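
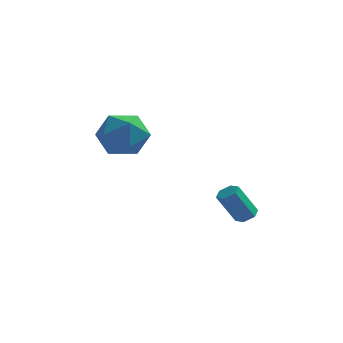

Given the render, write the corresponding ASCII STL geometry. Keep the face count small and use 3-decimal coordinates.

solid 
facet normal 0.471 0.170 -0.866
outer loop
vertex 1.68 -0.184 -2.335
vertex 1.324 0.175 -2.458
vertex 1.753 0.312 -2.198
endloop
endfacet
facet normal 0.871 -0.246 0.426
outer loop
vertex 1.68 -0.184 -2.335
vertex 1.753 0.312 -2.198
vertex 0.931 -0.454 -0.959
endloop
endfacet
facet normal 0.871 -0.247 0.425
outer loop
vertex 0.931 -0.454 -0.959
vertex 1.753 0.312 -2.198
vertex 1.005 0.043 -0.822
endloop
endfacet
facet normal -0.471 -0.169 0.866
outer loop
vertex 0.931 -0.454 -0.959
vertex 1.005 0.043 -0.822
vertex 0.576 -0.095 -1.082
endloop
endfacet
facet normal 0.471 0.169 -0.866
outer loop
vertex 1.753 0.312 -2.198
vertex 1.324 0.175 -2.458
vertex 1.398 0.671 -2.321
endloop
endfacet
facet normal 0.558 0.703 0.441
outer loop
vertex 1.753 0.312 -2.198
vertex 1.398 0.671 -2.321
vertex 1.005 0.043 -0.822
endloop
endfacet
facet normal 0.556 0.704 0.441
outer loop
vertex 1.005 0.043 -0.822
vertex 1.398 0.671 -2.321
vertex 0.649 0.401 -0.945
endloop
endfacet
facet normal -0.470 -0.170 0.866
outer loop
vertex 1.005 0.043 -0.822
vertex 0.649 0.401 -0.945
vertex 0.576 -0.095 -1.082
endloop
endfacet
facet normal 0.471 0.169 -0.866
outer loop
vertex 1.398 0.671 -2.321
vertex 1.324 0.175 -2.458
vertex 0.969 0.534 -2.581
endloop
endfacet
facet normal -0.313 0.950 0.016
outer loop
vertex 1.398 0.671 -2.321
vertex 0.969 0.534 -2.581
vertex 0.649 0.401 -0.945
endloop
endfacet
facet normal -0.313 0.950 0.016
outer loop
vertex 0.649 0.401 -0.945
vertex 0.969 0.534 -2.581
vertex 0.22 0.264 -1.205
endloop
endfacet
facet normal -0.471 -0.170 0.866
outer loop
vertex 0.649 0.401 -0.945
vertex 0.22 0.264 -1.205
vertex 0.576 -0.095 -1.082
endloop
endfacet
facet normal 0.471 0.169 -0.866
outer loop
vertex 0.969 0.534 -2.581
vertex 1.324 0.175 -2.458
vertex 0.895 0.037 -2.718
endloop
endfacet
facet normal -0.871 0.247 -0.425
outer loop
vertex 0.969 0.534 -2.581
vertex 0.895 0.037 -2.718
vertex 0.22 0.264 -1.205
endloop
endfacet
facet normal -0.871 0.246 -0.425
outer loop
vertex 0.22 0.264 -1.205
vertex 0.895 0.037 -2.718
vertex 0.147 -0.232 -1.342
endloop
endfacet
facet normal -0.471 -0.170 0.866
outer loop
vertex 0.22 0.264 -1.205
vertex 0.147 -0.232 -1.342
vertex 0.576 -0.095 -1.082
endloop
endfacet
facet normal 0.470 0.170 -0.866
outer loop
vertex 0.895 0.037 -2.718
vertex 1.324 0.175 -2.458
vertex 1.251 -0.321 -2.595
endloop
endfacet
facet normal -0.556 -0.705 -0.440
outer loop
vertex 0.895 0.037 -2.718
vertex 1.251 -0.321 -2.595
vertex 0.147 -0.232 -1.342
endloop
endfacet
facet normal -0.558 -0.703 -0.442
outer loop
vertex 0.147 -0.232 -1.342
vertex 1.251 -0.321 -2.595
vertex 0.502 -0.591 -1.219
endloop
endfacet
facet normal -0.471 -0.169 0.866
outer loop
vertex 0.147 -0.232 -1.342
vertex 0.502 -0.591 -1.219
vertex 0.576 -0.095 -1.082
endloop
endfacet
facet normal 0.471 0.170 -0.866
outer loop
vertex 1.251 -0.321 -2.595
vertex 1.324 0.175 -2.458
vertex 1.68 -0.184 -2.335
endloop
endfacet
facet normal 0.313 -0.950 -0.016
outer loop
vertex 1.251 -0.321 -2.595
vertex 1.68 -0.184 -2.335
vertex 0.502 -0.591 -1.219
endloop
endfacet
facet normal 0.313 -0.950 -0.016
outer loop
vertex 0.502 -0.591 -1.219
vertex 1.68 -0.184 -2.335
vertex 0.931 -0.454 -0.959
endloop
endfacet
facet normal -0.471 -0.169 0.866
outer loop
vertex 0.502 -0.591 -1.219
vertex 0.931 -0.454 -0.959
vertex 0.576 -0.095 -1.082
endloop
endfacet
facet normal -0.798 0.447 0.405
outer loop
vertex -4.913 1.27 1.196
vertex -4.36 1.283 2.272
vertex -4.224 2.213 1.512
endloop
endfacet
facet normal -0.727 0.626 -0.282
outer loop
vertex -4.913 1.27 1.196
vertex -4.224 2.213 1.512
vertex -4.167 1.772 0.387
endloop
endfacet
facet normal -0.743 0.025 -0.669
outer loop
vertex -4.913 1.27 1.196
vertex -4.167 1.772 0.387
vertex -4.267 0.568 0.453
endloop
endfacet
facet normal -0.823 -0.524 -0.221
outer loop
vertex -4.913 1.27 1.196
vertex -4.267 0.568 0.453
vertex -4.387 0.266 1.617
endloop
endfacet
facet normal -0.857 -0.263 0.444
outer loop
vertex -4.913 1.27 1.196
vertex -4.387 0.266 1.617
vertex -4.36 1.283 2.272
endloop
endfacet
facet normal -0.085 0.926 -0.367
outer loop
vertex -4.167 1.772 0.387
vertex -4.224 2.213 1.512
vertex -3.153 2.094 0.963
endloop
endfacet
facet normal -0.199 0.637 0.744
outer loop
vertex -4.224 2.213 1.512
vertex -4.36 1.283 2.272
vertex -3.273 1.792 2.127
endloop
endfacet
facet normal -0.296 -0.512 0.807
outer loop
vertex -4.36 1.283 2.272
vertex -4.387 0.266 1.617
vertex -3.373 0.588 2.193
endloop
endfacet
facet normal -0.241 -0.933 -0.267
outer loop
vertex -4.387 0.266 1.617
vertex -4.267 0.568 0.453
vertex -3.316 0.147 1.068
endloop
endfacet
facet normal -0.111 -0.045 -0.993
outer loop
vertex -4.267 0.568 0.453
vertex -4.167 1.772 0.387
vertex -3.18 1.077 0.308
endloop
endfacet
facet normal 0.823 0.524 0.221
outer loop
vertex -2.627 1.09 1.384
vertex -3.153 2.094 0.963
vertex -3.273 1.792 2.127
endloop
endfacet
facet normal 0.743 -0.025 0.669
outer loop
vertex -2.627 1.09 1.384
vertex -3.273 1.792 2.127
vertex -3.373 0.588 2.193
endloop
endfacet
facet normal 0.727 -0.626 0.282
outer loop
vertex -2.627 1.09 1.384
vertex -3.373 0.588 2.193
vertex -3.316 0.147 1.068
endloop
endfacet
facet normal 0.798 -0.447 -0.405
outer loop
vertex -2.627 1.09 1.384
vertex -3.316 0.147 1.068
vertex -3.18 1.077 0.308
endloop
endfacet
facet normal 0.857 0.263 -0.444
outer loop
vertex -2.627 1.09 1.384
vertex -3.18 1.077 0.308
vertex -3.153 2.094 0.963
endloop
endfacet
facet normal 0.241 0.933 0.267
outer loop
vertex -3.273 1.792 2.127
vertex -3.153 2.094 0.963
vertex -4.224 2.213 1.512
endloop
endfacet
facet normal 0.111 0.045 0.993
outer loop
vertex -3.373 0.588 2.193
vertex -3.273 1.792 2.127
vertex -4.36 1.283 2.272
endloop
endfacet
facet normal 0.085 -0.926 0.367
outer loop
vertex -3.316 0.147 1.068
vertex -3.373 0.588 2.193
vertex -4.387 0.266 1.617
endloop
endfacet
facet normal 0.199 -0.637 -0.744
outer loop
vertex -3.18 1.077 0.308
vertex -3.316 0.147 1.068
vertex -4.267 0.568 0.453
endloop
endfacet
facet normal 0.296 0.512 -0.807
outer loop
vertex -3.153 2.094 0.963
vertex -3.18 1.077 0.308
vertex -4.167 1.772 0.387
endloop
endfacet

endsolid


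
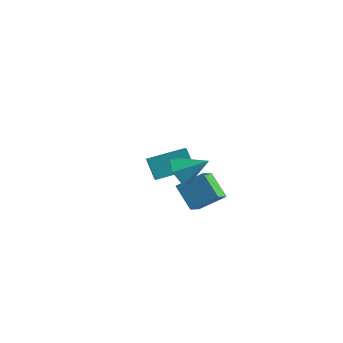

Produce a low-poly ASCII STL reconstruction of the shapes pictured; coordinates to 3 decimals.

solid 
facet normal -0.539 0.255 0.802
outer loop
vertex -1.173 0.183 -1.807
vertex -0.032 1.318 -1.401
vertex -1.689 0.907 -2.384
endloop
endfacet
facet normal -0.687 -0.684 -0.244
outer loop
vertex -1.128 0.642 -3.219
vertex -1.173 0.183 -1.807
vertex -1.689 0.907 -2.384
endloop
endfacet
facet normal -0.539 0.256 0.802
outer loop
vertex -1.689 0.907 -2.384
vertex -0.032 1.318 -1.401
vertex -0.548 2.043 -1.979
endloop
endfacet
facet normal -0.487 0.683 -0.544
outer loop
vertex -0.548 2.043 -1.979
vertex -1.128 0.642 -3.219
vertex -1.689 0.907 -2.384
endloop
endfacet
facet normal 0.487 -0.684 0.544
outer loop
vertex -1.173 0.183 -1.807
vertex 0.529 1.053 -2.236
vertex -0.032 1.318 -1.401
endloop
endfacet
facet normal -0.687 -0.684 -0.244
outer loop
vertex -0.612 -0.083 -2.641
vertex -1.173 0.183 -1.807
vertex -1.128 0.642 -3.219
endloop
endfacet
facet normal 0.486 -0.683 0.545
outer loop
vertex -0.612 -0.083 -2.641
vertex 0.529 1.053 -2.236
vertex -1.173 0.183 -1.807
endloop
endfacet
facet normal 0.687 0.684 0.245
outer loop
vertex -0.032 1.318 -1.401
vertex 0.529 1.053 -2.236
vertex -0.548 2.043 -1.979
endloop
endfacet
facet normal -0.486 0.683 -0.545
outer loop
vertex 0.013 1.777 -2.813
vertex -1.128 0.642 -3.219
vertex -0.548 2.043 -1.979
endloop
endfacet
facet normal 0.687 0.684 0.244
outer loop
vertex -0.548 2.043 -1.979
vertex 0.529 1.053 -2.236
vertex 0.013 1.777 -2.813
endloop
endfacet
facet normal 0.540 -0.256 -0.802
outer loop
vertex 0.013 1.777 -2.813
vertex -0.612 -0.083 -2.641
vertex -1.128 0.642 -3.219
endloop
endfacet
facet normal 0.539 -0.255 -0.803
outer loop
vertex 0.529 1.053 -2.236
vertex -0.612 -0.083 -2.641
vertex 0.013 1.777 -2.813
endloop
endfacet
facet normal -0.762 -0.389 -0.517
outer loop
vertex 3.224 -4.237 1.098
vertex 2.791 -3.74 1.362
vertex 3.141 -3.62 0.756
endloop
endfacet
facet normal 0.910 -0.100 -0.402
outer loop
vertex 3.224 -4.237 1.098
vertex 3.141 -3.62 0.756
vertex 3.729 -3.26 1.998
endloop
endfacet
facet normal -0.762 -0.390 -0.517
outer loop
vertex 3.141 -3.62 0.756
vertex 2.791 -3.74 1.362
vertex 2.708 -3.124 1.02
endloop
endfacet
facet normal 0.534 0.710 -0.459
outer loop
vertex 3.141 -3.62 0.756
vertex 2.708 -3.124 1.02
vertex 3.729 -3.26 1.998
endloop
endfacet
facet normal -0.762 -0.390 -0.517
outer loop
vertex 2.708 -3.124 1.02
vertex 2.791 -3.74 1.362
vertex 2.358 -3.243 1.626
endloop
endfacet
facet normal -0.035 0.984 0.173
outer loop
vertex 2.708 -3.124 1.02
vertex 2.358 -3.243 1.626
vertex 3.729 -3.26 1.998
endloop
endfacet
facet normal -0.763 -0.391 -0.515
outer loop
vertex 2.358 -3.243 1.626
vertex 2.791 -3.74 1.362
vertex 2.442 -3.859 1.969
endloop
endfacet
facet normal -0.229 0.450 0.863
outer loop
vertex 2.358 -3.243 1.626
vertex 2.442 -3.859 1.969
vertex 3.729 -3.26 1.998
endloop
endfacet
facet normal -0.763 -0.391 -0.515
outer loop
vertex 2.442 -3.859 1.969
vertex 2.791 -3.74 1.362
vertex 2.875 -4.356 1.705
endloop
endfacet
facet normal 0.147 -0.361 0.921
outer loop
vertex 2.442 -3.859 1.969
vertex 2.875 -4.356 1.705
vertex 3.729 -3.26 1.998
endloop
endfacet
facet normal -0.763 -0.391 -0.515
outer loop
vertex 2.875 -4.356 1.705
vertex 2.791 -3.74 1.362
vertex 3.224 -4.237 1.098
endloop
endfacet
facet normal 0.717 -0.635 0.288
outer loop
vertex 2.875 -4.356 1.705
vertex 3.224 -4.237 1.098
vertex 3.729 -3.26 1.998
endloop
endfacet
facet normal -0.680 -0.487 -0.548
outer loop
vertex 0.958 -1.092 -1.776
vertex 0.805 -0.183 -2.395
vertex 1.858 -1.471 -2.556
endloop
endfacet
facet normal 0.138 -0.819 0.557
outer loop
vertex 2.715 -0.857 -1.865
vertex 0.958 -1.092 -1.776
vertex 1.858 -1.471 -2.556
endloop
endfacet
facet normal -0.680 -0.487 -0.548
outer loop
vertex 1.858 -1.471 -2.556
vertex 0.805 -0.183 -2.395
vertex 1.705 -0.562 -3.174
endloop
endfacet
facet normal 0.720 -0.303 -0.624
outer loop
vertex 1.705 -0.562 -3.174
vertex 2.715 -0.857 -1.865
vertex 1.858 -1.471 -2.556
endloop
endfacet
facet normal -0.720 0.303 0.624
outer loop
vertex 0.958 -1.092 -1.776
vertex 1.662 0.431 -1.704
vertex 0.805 -0.183 -2.395
endloop
endfacet
facet normal 0.138 -0.819 0.557
outer loop
vertex 1.815 -0.478 -1.086
vertex 0.958 -1.092 -1.776
vertex 2.715 -0.857 -1.865
endloop
endfacet
facet normal -0.720 0.303 0.624
outer loop
vertex 1.815 -0.478 -1.086
vertex 1.662 0.431 -1.704
vertex 0.958 -1.092 -1.776
endloop
endfacet
facet normal -0.137 0.819 -0.557
outer loop
vertex 0.805 -0.183 -2.395
vertex 1.662 0.431 -1.704
vertex 1.705 -0.562 -3.174
endloop
endfacet
facet normal 0.720 -0.304 -0.624
outer loop
vertex 2.562 0.052 -2.484
vertex 2.715 -0.857 -1.865
vertex 1.705 -0.562 -3.174
endloop
endfacet
facet normal -0.138 0.819 -0.557
outer loop
vertex 1.705 -0.562 -3.174
vertex 1.662 0.431 -1.704
vertex 2.562 0.052 -2.484
endloop
endfacet
facet normal 0.680 0.488 0.548
outer loop
vertex 2.562 0.052 -2.484
vertex 1.815 -0.478 -1.086
vertex 2.715 -0.857 -1.865
endloop
endfacet
facet normal 0.680 0.487 0.548
outer loop
vertex 1.662 0.431 -1.704
vertex 1.815 -0.478 -1.086
vertex 2.562 0.052 -2.484
endloop
endfacet

endsolid


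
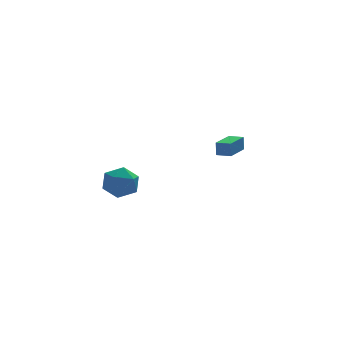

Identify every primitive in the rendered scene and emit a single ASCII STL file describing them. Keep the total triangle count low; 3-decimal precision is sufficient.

solid 
facet normal -0.900 0.430 -0.074
outer loop
vertex -4.193 -0.455 -1.031
vertex -4.688 -1.45 -0.796
vertex -4.416 -0.737 0.046
endloop
endfacet
facet normal -0.411 0.899 0.150
outer loop
vertex -4.193 -0.455 -1.031
vertex -4.416 -0.737 0.046
vertex -3.429 -0.242 -0.218
endloop
endfacet
facet normal 0.105 0.934 -0.343
outer loop
vertex -4.193 -0.455 -1.031
vertex -3.429 -0.242 -0.218
vertex -3.09 -0.649 -1.223
endloop
endfacet
facet normal -0.066 0.486 -0.871
outer loop
vertex -4.193 -0.455 -1.031
vertex -3.09 -0.649 -1.223
vertex -3.868 -1.395 -1.58
endloop
endfacet
facet normal -0.687 0.175 -0.706
outer loop
vertex -4.193 -0.455 -1.031
vertex -3.868 -1.395 -1.58
vertex -4.688 -1.45 -0.796
endloop
endfacet
facet normal -0.123 0.647 0.753
outer loop
vertex -3.429 -0.242 -0.218
vertex -4.416 -0.737 0.046
vertex -3.452 -1.105 0.52
endloop
endfacet
facet normal -0.914 -0.112 0.390
outer loop
vertex -4.416 -0.737 0.046
vertex -4.688 -1.45 -0.796
vertex -4.23 -1.851 0.163
endloop
endfacet
facet normal -0.569 -0.526 -0.632
outer loop
vertex -4.688 -1.45 -0.796
vertex -3.868 -1.395 -1.58
vertex -3.891 -2.258 -0.842
endloop
endfacet
facet normal 0.434 -0.022 -0.900
outer loop
vertex -3.868 -1.395 -1.58
vertex -3.09 -0.649 -1.223
vertex -2.904 -1.763 -1.106
endloop
endfacet
facet normal 0.710 0.703 -0.045
outer loop
vertex -3.09 -0.649 -1.223
vertex -3.429 -0.242 -0.218
vertex -2.632 -1.05 -0.264
endloop
endfacet
facet normal 0.066 -0.486 0.871
outer loop
vertex -3.127 -2.045 -0.029
vertex -3.452 -1.105 0.52
vertex -4.23 -1.851 0.163
endloop
endfacet
facet normal -0.105 -0.934 0.343
outer loop
vertex -3.127 -2.045 -0.029
vertex -4.23 -1.851 0.163
vertex -3.891 -2.258 -0.842
endloop
endfacet
facet normal 0.411 -0.899 -0.150
outer loop
vertex -3.127 -2.045 -0.029
vertex -3.891 -2.258 -0.842
vertex -2.904 -1.763 -1.106
endloop
endfacet
facet normal 0.900 -0.430 0.074
outer loop
vertex -3.127 -2.045 -0.029
vertex -2.904 -1.763 -1.106
vertex -2.632 -1.05 -0.264
endloop
endfacet
facet normal 0.687 -0.175 0.706
outer loop
vertex -3.127 -2.045 -0.029
vertex -2.632 -1.05 -0.264
vertex -3.452 -1.105 0.52
endloop
endfacet
facet normal -0.434 0.022 0.900
outer loop
vertex -4.23 -1.851 0.163
vertex -3.452 -1.105 0.52
vertex -4.416 -0.737 0.046
endloop
endfacet
facet normal -0.710 -0.703 0.045
outer loop
vertex -3.891 -2.258 -0.842
vertex -4.23 -1.851 0.163
vertex -4.688 -1.45 -0.796
endloop
endfacet
facet normal 0.123 -0.647 -0.753
outer loop
vertex -2.904 -1.763 -1.106
vertex -3.891 -2.258 -0.842
vertex -3.868 -1.395 -1.58
endloop
endfacet
facet normal 0.914 0.112 -0.390
outer loop
vertex -2.632 -1.05 -0.264
vertex -2.904 -1.763 -1.106
vertex -3.09 -0.649 -1.223
endloop
endfacet
facet normal 0.569 0.526 0.632
outer loop
vertex -3.452 -1.105 0.52
vertex -2.632 -1.05 -0.264
vertex -3.429 -0.242 -0.218
endloop
endfacet
facet normal -0.612 -0.789 0.061
outer loop
vertex 3.319 1.969 0.563
vertex 2.607 2.517 0.512
vertex 3.326 1.893 -0.354
endloop
endfacet
facet normal 0.791 -0.609 0.057
outer loop
vertex 4.513 3.423 -0.472
vertex 3.319 1.969 0.563
vertex 3.326 1.893 -0.354
endloop
endfacet
facet normal -0.611 -0.789 0.061
outer loop
vertex 3.326 1.893 -0.354
vertex 2.607 2.517 0.512
vertex 2.614 2.441 -0.404
endloop
endfacet
facet normal 0.007 -0.082 -0.997
outer loop
vertex 2.614 2.441 -0.404
vertex 4.513 3.423 -0.472
vertex 3.326 1.893 -0.354
endloop
endfacet
facet normal -0.008 0.083 0.997
outer loop
vertex 3.319 1.969 0.563
vertex 3.794 4.047 0.394
vertex 2.607 2.517 0.512
endloop
endfacet
facet normal 0.791 -0.609 0.057
outer loop
vertex 4.506 3.499 0.444
vertex 3.319 1.969 0.563
vertex 4.513 3.423 -0.472
endloop
endfacet
facet normal -0.006 0.083 0.997
outer loop
vertex 4.506 3.499 0.444
vertex 3.794 4.047 0.394
vertex 3.319 1.969 0.563
endloop
endfacet
facet normal -0.791 0.609 -0.057
outer loop
vertex 2.607 2.517 0.512
vertex 3.794 4.047 0.394
vertex 2.614 2.441 -0.404
endloop
endfacet
facet normal 0.007 -0.083 -0.997
outer loop
vertex 3.801 3.971 -0.523
vertex 4.513 3.423 -0.472
vertex 2.614 2.441 -0.404
endloop
endfacet
facet normal -0.791 0.609 -0.057
outer loop
vertex 2.614 2.441 -0.404
vertex 3.794 4.047 0.394
vertex 3.801 3.971 -0.523
endloop
endfacet
facet normal 0.612 0.789 -0.061
outer loop
vertex 3.801 3.971 -0.523
vertex 4.506 3.499 0.444
vertex 4.513 3.423 -0.472
endloop
endfacet
facet normal 0.611 0.789 -0.061
outer loop
vertex 3.794 4.047 0.394
vertex 4.506 3.499 0.444
vertex 3.801 3.971 -0.523
endloop
endfacet

endsolid


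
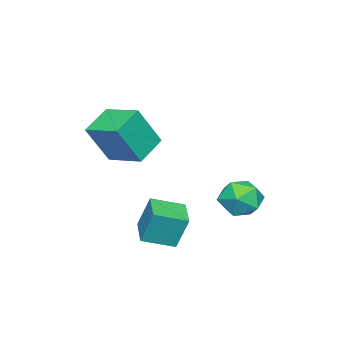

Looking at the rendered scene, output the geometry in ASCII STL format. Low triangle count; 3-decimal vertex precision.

solid 
facet normal -0.813 -0.562 0.154
outer loop
vertex 0.151 -2.179 -0.41
vertex -0.725 -1.037 -0.865
vertex 0.238 -2.731 -1.962
endloop
endfacet
facet normal 0.580 -0.757 0.302
outer loop
vertex 1.465 -1.883 -2.195
vertex 0.151 -2.179 -0.41
vertex 0.238 -2.731 -1.962
endloop
endfacet
facet normal -0.813 -0.562 0.154
outer loop
vertex 0.238 -2.731 -1.962
vertex -0.725 -1.037 -0.865
vertex -0.638 -1.589 -2.417
endloop
endfacet
facet normal 0.053 -0.335 -0.941
outer loop
vertex -0.638 -1.589 -2.417
vertex 1.465 -1.883 -2.195
vertex 0.238 -2.731 -1.962
endloop
endfacet
facet normal -0.053 0.335 0.941
outer loop
vertex 0.151 -2.179 -0.41
vertex 0.502 -0.189 -1.098
vertex -0.725 -1.037 -0.865
endloop
endfacet
facet normal 0.580 -0.757 0.302
outer loop
vertex 1.378 -1.331 -0.643
vertex 0.151 -2.179 -0.41
vertex 1.465 -1.883 -2.195
endloop
endfacet
facet normal -0.053 0.335 0.941
outer loop
vertex 1.378 -1.331 -0.643
vertex 0.502 -0.189 -1.098
vertex 0.151 -2.179 -0.41
endloop
endfacet
facet normal -0.580 0.757 -0.302
outer loop
vertex -0.725 -1.037 -0.865
vertex 0.502 -0.189 -1.098
vertex -0.638 -1.589 -2.417
endloop
endfacet
facet normal 0.053 -0.335 -0.941
outer loop
vertex 0.589 -0.741 -2.65
vertex 1.465 -1.883 -2.195
vertex -0.638 -1.589 -2.417
endloop
endfacet
facet normal -0.580 0.757 -0.302
outer loop
vertex -0.638 -1.589 -2.417
vertex 0.502 -0.189 -1.098
vertex 0.589 -0.741 -2.65
endloop
endfacet
facet normal 0.813 0.562 -0.154
outer loop
vertex 0.589 -0.741 -2.65
vertex 1.378 -1.331 -0.643
vertex 1.465 -1.883 -2.195
endloop
endfacet
facet normal 0.813 0.562 -0.154
outer loop
vertex 0.502 -0.189 -1.098
vertex 1.378 -1.331 -0.643
vertex 0.589 -0.741 -2.65
endloop
endfacet
facet normal -0.160 0.969 0.187
outer loop
vertex -3.288 0.974 -1.68
vertex -4.353 0.76 -1.482
vertex -3.62 0.722 -0.658
endloop
endfacet
facet normal 0.508 0.783 0.358
outer loop
vertex -3.288 0.974 -1.68
vertex -3.62 0.722 -0.658
vertex -2.682 0.295 -1.055
endloop
endfacet
facet normal 0.821 0.524 -0.227
outer loop
vertex -3.288 0.974 -1.68
vertex -2.682 0.295 -1.055
vertex -2.835 0.071 -2.125
endloop
endfacet
facet normal 0.347 0.549 -0.761
outer loop
vertex -3.288 0.974 -1.68
vertex -2.835 0.071 -2.125
vertex -3.868 0.358 -2.389
endloop
endfacet
facet normal -0.259 0.824 -0.504
outer loop
vertex -3.288 0.974 -1.68
vertex -3.868 0.358 -2.389
vertex -4.353 0.76 -1.482
endloop
endfacet
facet normal 0.474 0.259 0.841
outer loop
vertex -2.682 0.295 -1.055
vertex -3.62 0.722 -0.658
vertex -3.372 -0.338 -0.471
endloop
endfacet
facet normal -0.606 0.559 0.565
outer loop
vertex -3.62 0.722 -0.658
vertex -4.353 0.76 -1.482
vertex -4.405 -0.051 -0.735
endloop
endfacet
facet normal -0.767 0.325 -0.554
outer loop
vertex -4.353 0.76 -1.482
vertex -3.868 0.358 -2.389
vertex -4.558 -0.275 -1.805
endloop
endfacet
facet normal 0.214 -0.121 -0.969
outer loop
vertex -3.868 0.358 -2.389
vertex -2.835 0.071 -2.125
vertex -3.62 -0.702 -2.202
endloop
endfacet
facet normal 0.981 -0.161 -0.107
outer loop
vertex -2.835 0.071 -2.125
vertex -2.682 0.295 -1.055
vertex -2.887 -0.74 -1.378
endloop
endfacet
facet normal -0.347 -0.549 0.761
outer loop
vertex -3.952 -0.954 -1.18
vertex -3.372 -0.338 -0.471
vertex -4.405 -0.051 -0.735
endloop
endfacet
facet normal -0.821 -0.524 0.227
outer loop
vertex -3.952 -0.954 -1.18
vertex -4.405 -0.051 -0.735
vertex -4.558 -0.275 -1.805
endloop
endfacet
facet normal -0.508 -0.783 -0.358
outer loop
vertex -3.952 -0.954 -1.18
vertex -4.558 -0.275 -1.805
vertex -3.62 -0.702 -2.202
endloop
endfacet
facet normal 0.160 -0.969 -0.187
outer loop
vertex -3.952 -0.954 -1.18
vertex -3.62 -0.702 -2.202
vertex -2.887 -0.74 -1.378
endloop
endfacet
facet normal 0.259 -0.824 0.504
outer loop
vertex -3.952 -0.954 -1.18
vertex -2.887 -0.74 -1.378
vertex -3.372 -0.338 -0.471
endloop
endfacet
facet normal -0.214 0.121 0.969
outer loop
vertex -4.405 -0.051 -0.735
vertex -3.372 -0.338 -0.471
vertex -3.62 0.722 -0.658
endloop
endfacet
facet normal -0.981 0.161 0.107
outer loop
vertex -4.558 -0.275 -1.805
vertex -4.405 -0.051 -0.735
vertex -4.353 0.76 -1.482
endloop
endfacet
facet normal -0.474 -0.259 -0.841
outer loop
vertex -3.62 -0.702 -2.202
vertex -4.558 -0.275 -1.805
vertex -3.868 0.358 -2.389
endloop
endfacet
facet normal 0.606 -0.559 -0.565
outer loop
vertex -2.887 -0.74 -1.378
vertex -3.62 -0.702 -2.202
vertex -2.835 0.071 -2.125
endloop
endfacet
facet normal 0.767 -0.325 0.554
outer loop
vertex -3.372 -0.338 -0.471
vertex -2.887 -0.74 -1.378
vertex -2.682 0.295 -1.055
endloop
endfacet
facet normal -0.894 0.088 0.440
outer loop
vertex -0.635 -4.68 3.847
vertex -0.282 -2.966 4.221
vertex -1.498 -4.095 1.979
endloop
endfacet
facet normal -0.197 -0.958 -0.209
outer loop
vertex -0.078 -4.234 1.279
vertex -0.635 -4.68 3.847
vertex -1.498 -4.095 1.979
endloop
endfacet
facet normal -0.893 0.087 0.441
outer loop
vertex -1.498 -4.095 1.979
vertex -0.282 -2.966 4.221
vertex -1.146 -2.38 2.353
endloop
endfacet
facet normal -0.404 0.273 -0.873
outer loop
vertex -1.146 -2.38 2.353
vertex -0.078 -4.234 1.279
vertex -1.498 -4.095 1.979
endloop
endfacet
facet normal 0.404 -0.274 0.873
outer loop
vertex -0.635 -4.68 3.847
vertex 1.138 -3.105 3.521
vertex -0.282 -2.966 4.221
endloop
endfacet
facet normal -0.197 -0.958 -0.209
outer loop
vertex 0.786 -4.82 3.147
vertex -0.635 -4.68 3.847
vertex -0.078 -4.234 1.279
endloop
endfacet
facet normal 0.403 -0.273 0.873
outer loop
vertex 0.786 -4.82 3.147
vertex 1.138 -3.105 3.521
vertex -0.635 -4.68 3.847
endloop
endfacet
facet normal 0.197 0.958 0.209
outer loop
vertex -0.282 -2.966 4.221
vertex 1.138 -3.105 3.521
vertex -1.146 -2.38 2.353
endloop
endfacet
facet normal -0.403 0.274 -0.873
outer loop
vertex 0.275 -2.52 1.653
vertex -0.078 -4.234 1.279
vertex -1.146 -2.38 2.353
endloop
endfacet
facet normal 0.197 0.958 0.209
outer loop
vertex -1.146 -2.38 2.353
vertex 1.138 -3.105 3.521
vertex 0.275 -2.52 1.653
endloop
endfacet
facet normal 0.893 -0.088 -0.441
outer loop
vertex 0.275 -2.52 1.653
vertex 0.786 -4.82 3.147
vertex -0.078 -4.234 1.279
endloop
endfacet
facet normal 0.894 -0.087 -0.440
outer loop
vertex 1.138 -3.105 3.521
vertex 0.786 -4.82 3.147
vertex 0.275 -2.52 1.653
endloop
endfacet

endsolid


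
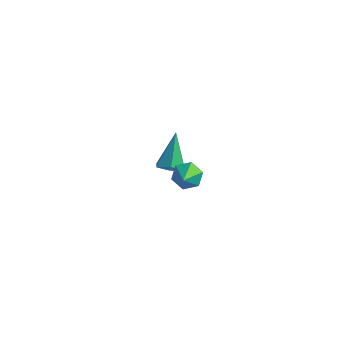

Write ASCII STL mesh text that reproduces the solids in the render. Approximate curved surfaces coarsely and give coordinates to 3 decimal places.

solid 
facet normal 0.178 -0.517 -0.837
outer loop
vertex -2.766 2.512 -3.823
vertex -3.15 3.089 -4.261
vertex -2.344 3.147 -4.125
endloop
endfacet
facet normal 0.739 -0.183 0.648
outer loop
vertex -2.766 2.512 -3.823
vertex -2.344 3.147 -4.125
vertex -3.53 4.191 -2.479
endloop
endfacet
facet normal 0.178 -0.518 -0.837
outer loop
vertex -2.344 3.147 -4.125
vertex -3.15 3.089 -4.261
vertex -2.728 3.724 -4.564
endloop
endfacet
facet normal 0.765 0.626 0.154
outer loop
vertex -2.344 3.147 -4.125
vertex -2.728 3.724 -4.564
vertex -3.53 4.191 -2.479
endloop
endfacet
facet normal 0.178 -0.518 -0.837
outer loop
vertex -2.728 3.724 -4.564
vertex -3.15 3.089 -4.261
vertex -3.534 3.666 -4.7
endloop
endfacet
facet normal -0.031 0.973 -0.230
outer loop
vertex -2.728 3.724 -4.564
vertex -3.534 3.666 -4.7
vertex -3.53 4.191 -2.479
endloop
endfacet
facet normal 0.178 -0.518 -0.837
outer loop
vertex -3.534 3.666 -4.7
vertex -3.15 3.089 -4.261
vertex -3.957 3.031 -4.397
endloop
endfacet
facet normal -0.852 0.510 -0.119
outer loop
vertex -3.534 3.666 -4.7
vertex -3.957 3.031 -4.397
vertex -3.53 4.191 -2.479
endloop
endfacet
facet normal 0.178 -0.517 -0.837
outer loop
vertex -3.957 3.031 -4.397
vertex -3.15 3.089 -4.261
vertex -3.572 2.454 -3.959
endloop
endfacet
facet normal -0.877 -0.299 0.376
outer loop
vertex -3.957 3.031 -4.397
vertex -3.572 2.454 -3.959
vertex -3.53 4.191 -2.479
endloop
endfacet
facet normal 0.178 -0.517 -0.837
outer loop
vertex -3.572 2.454 -3.959
vertex -3.15 3.089 -4.261
vertex -2.766 2.512 -3.823
endloop
endfacet
facet normal -0.082 -0.645 0.760
outer loop
vertex -3.572 2.454 -3.959
vertex -2.766 2.512 -3.823
vertex -3.53 4.191 -2.479
endloop
endfacet
facet normal -0.328 0.685 -0.651
outer loop
vertex 1.663 -1.874 1.805
vertex 1.001 -1.837 2.178
vertex 1.574 -1.377 2.373
endloop
endfacet
facet normal 0.993 0.077 0.088
outer loop
vertex 1.663 -1.874 1.805
vertex 1.574 -1.377 2.373
vertex 1.619 -3.123 3.402
endloop
endfacet
facet normal -0.328 0.685 -0.651
outer loop
vertex 1.574 -1.377 2.373
vertex 1.001 -1.837 2.178
vertex 0.913 -1.339 2.746
endloop
endfacet
facet normal 0.456 0.461 0.761
outer loop
vertex 1.574 -1.377 2.373
vertex 0.913 -1.339 2.746
vertex 1.619 -3.123 3.402
endloop
endfacet
facet normal -0.328 0.685 -0.651
outer loop
vertex 0.913 -1.339 2.746
vertex 1.001 -1.837 2.178
vertex 0.34 -1.799 2.551
endloop
endfacet
facet normal -0.429 0.157 0.890
outer loop
vertex 0.913 -1.339 2.746
vertex 0.34 -1.799 2.551
vertex 1.619 -3.123 3.402
endloop
endfacet
facet normal -0.328 0.684 -0.651
outer loop
vertex 0.34 -1.799 2.551
vertex 1.001 -1.837 2.178
vertex 0.429 -2.297 1.983
endloop
endfacet
facet normal -0.776 -0.529 0.343
outer loop
vertex 0.34 -1.799 2.551
vertex 0.429 -2.297 1.983
vertex 1.619 -3.123 3.402
endloop
endfacet
facet normal -0.329 0.685 -0.651
outer loop
vertex 0.429 -2.297 1.983
vertex 1.001 -1.837 2.178
vertex 1.09 -2.334 1.61
endloop
endfacet
facet normal -0.238 -0.913 -0.332
outer loop
vertex 0.429 -2.297 1.983
vertex 1.09 -2.334 1.61
vertex 1.619 -3.123 3.402
endloop
endfacet
facet normal -0.328 0.685 -0.651
outer loop
vertex 1.09 -2.334 1.61
vertex 1.001 -1.837 2.178
vertex 1.663 -1.874 1.805
endloop
endfacet
facet normal 0.646 -0.610 -0.459
outer loop
vertex 1.09 -2.334 1.61
vertex 1.663 -1.874 1.805
vertex 1.619 -3.123 3.402
endloop
endfacet

endsolid


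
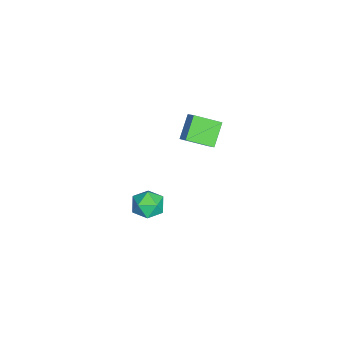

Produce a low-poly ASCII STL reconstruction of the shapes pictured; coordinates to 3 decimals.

solid 
facet normal -0.660 -0.435 -0.612
outer loop
vertex -1.133 0.381 3.176
vertex -2.321 0.701 4.229
vertex -1.413 1.901 2.398
endloop
endfacet
facet normal 0.734 -0.198 -0.650
outer loop
vertex -0.839 2.279 2.931
vertex -1.133 0.381 3.176
vertex -1.413 1.901 2.398
endloop
endfacet
facet normal -0.660 -0.435 -0.613
outer loop
vertex -1.413 1.901 2.398
vertex -2.321 0.701 4.229
vertex -2.602 2.22 3.452
endloop
endfacet
facet normal -0.162 0.879 -0.449
outer loop
vertex -2.602 2.22 3.452
vertex -0.839 2.279 2.931
vertex -1.413 1.901 2.398
endloop
endfacet
facet normal 0.162 -0.879 0.449
outer loop
vertex -1.133 0.381 3.176
vertex -1.747 1.079 4.762
vertex -2.321 0.701 4.229
endloop
endfacet
facet normal 0.733 -0.198 -0.651
outer loop
vertex -0.558 0.76 3.708
vertex -1.133 0.381 3.176
vertex -0.839 2.279 2.931
endloop
endfacet
facet normal 0.163 -0.878 0.450
outer loop
vertex -0.558 0.76 3.708
vertex -1.747 1.079 4.762
vertex -1.133 0.381 3.176
endloop
endfacet
facet normal -0.734 0.197 0.650
outer loop
vertex -2.321 0.701 4.229
vertex -1.747 1.079 4.762
vertex -2.602 2.22 3.452
endloop
endfacet
facet normal -0.162 0.878 -0.450
outer loop
vertex -2.027 2.599 3.984
vertex -0.839 2.279 2.931
vertex -2.602 2.22 3.452
endloop
endfacet
facet normal -0.733 0.198 0.651
outer loop
vertex -2.602 2.22 3.452
vertex -1.747 1.079 4.762
vertex -2.027 2.599 3.984
endloop
endfacet
facet normal 0.660 0.435 0.612
outer loop
vertex -2.027 2.599 3.984
vertex -0.558 0.76 3.708
vertex -0.839 2.279 2.931
endloop
endfacet
facet normal 0.660 0.435 0.613
outer loop
vertex -1.747 1.079 4.762
vertex -0.558 0.76 3.708
vertex -2.027 2.599 3.984
endloop
endfacet
facet normal -0.040 0.582 0.812
outer loop
vertex -1.813 -0.604 -3.078
vertex -1.581 -1.432 -2.473
vertex -0.81 -0.834 -2.864
endloop
endfacet
facet normal 0.168 0.956 0.240
outer loop
vertex -1.813 -0.604 -3.078
vertex -0.81 -0.834 -2.864
vertex -1.086 -0.542 -3.836
endloop
endfacet
facet normal -0.343 0.904 -0.255
outer loop
vertex -1.813 -0.604 -3.078
vertex -1.086 -0.542 -3.836
vertex -2.029 -0.959 -4.045
endloop
endfacet
facet normal -0.867 0.499 0.011
outer loop
vertex -1.813 -0.604 -3.078
vertex -2.029 -0.959 -4.045
vertex -2.335 -1.509 -3.202
endloop
endfacet
facet normal -0.679 0.300 0.670
outer loop
vertex -1.813 -0.604 -3.078
vertex -2.335 -1.509 -3.202
vertex -1.581 -1.432 -2.473
endloop
endfacet
facet normal 0.759 0.651 -0.020
outer loop
vertex -1.086 -0.542 -3.836
vertex -0.81 -0.834 -2.864
vertex -0.405 -1.331 -3.698
endloop
endfacet
facet normal 0.422 0.048 0.905
outer loop
vertex -0.81 -0.834 -2.864
vertex -1.581 -1.432 -2.473
vertex -0.711 -1.881 -2.855
endloop
endfacet
facet normal -0.612 -0.410 0.676
outer loop
vertex -1.581 -1.432 -2.473
vertex -2.335 -1.509 -3.202
vertex -1.654 -2.298 -3.064
endloop
endfacet
facet normal -0.916 -0.090 -0.391
outer loop
vertex -2.335 -1.509 -3.202
vertex -2.029 -0.959 -4.045
vertex -1.93 -2.006 -4.036
endloop
endfacet
facet normal -0.068 0.566 -0.821
outer loop
vertex -2.029 -0.959 -4.045
vertex -1.086 -0.542 -3.836
vertex -1.159 -1.408 -4.427
endloop
endfacet
facet normal 0.867 -0.499 -0.011
outer loop
vertex -0.927 -2.236 -3.822
vertex -0.405 -1.331 -3.698
vertex -0.711 -1.881 -2.855
endloop
endfacet
facet normal 0.343 -0.904 0.255
outer loop
vertex -0.927 -2.236 -3.822
vertex -0.711 -1.881 -2.855
vertex -1.654 -2.298 -3.064
endloop
endfacet
facet normal -0.168 -0.956 -0.240
outer loop
vertex -0.927 -2.236 -3.822
vertex -1.654 -2.298 -3.064
vertex -1.93 -2.006 -4.036
endloop
endfacet
facet normal 0.040 -0.582 -0.812
outer loop
vertex -0.927 -2.236 -3.822
vertex -1.93 -2.006 -4.036
vertex -1.159 -1.408 -4.427
endloop
endfacet
facet normal 0.679 -0.300 -0.670
outer loop
vertex -0.927 -2.236 -3.822
vertex -1.159 -1.408 -4.427
vertex -0.405 -1.331 -3.698
endloop
endfacet
facet normal 0.916 0.090 0.391
outer loop
vertex -0.711 -1.881 -2.855
vertex -0.405 -1.331 -3.698
vertex -0.81 -0.834 -2.864
endloop
endfacet
facet normal 0.068 -0.566 0.821
outer loop
vertex -1.654 -2.298 -3.064
vertex -0.711 -1.881 -2.855
vertex -1.581 -1.432 -2.473
endloop
endfacet
facet normal -0.759 -0.651 0.020
outer loop
vertex -1.93 -2.006 -4.036
vertex -1.654 -2.298 -3.064
vertex -2.335 -1.509 -3.202
endloop
endfacet
facet normal -0.422 -0.048 -0.905
outer loop
vertex -1.159 -1.408 -4.427
vertex -1.93 -2.006 -4.036
vertex -2.029 -0.959 -4.045
endloop
endfacet
facet normal 0.612 0.410 -0.676
outer loop
vertex -0.405 -1.331 -3.698
vertex -1.159 -1.408 -4.427
vertex -1.086 -0.542 -3.836
endloop
endfacet

endsolid


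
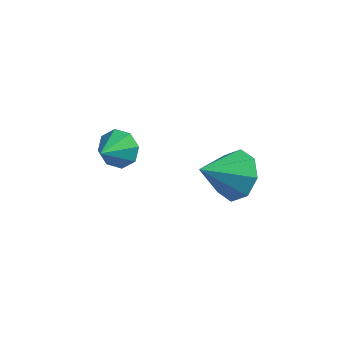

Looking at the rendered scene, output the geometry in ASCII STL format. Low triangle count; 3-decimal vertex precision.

solid 
facet normal 0.028 0.862 -0.506
outer loop
vertex -0.258 3.472 -2.461
vertex -0.522 3.075 -3.152
vertex -0.899 3.464 -2.51
endloop
endfacet
facet normal -0.076 -0.003 0.997
outer loop
vertex -0.258 3.472 -2.461
vertex -0.899 3.464 -2.51
vertex -0.558 1.945 -2.488
endloop
endfacet
facet normal 0.026 0.862 -0.507
outer loop
vertex -0.899 3.464 -2.51
vertex -0.522 3.075 -3.152
vertex -1.319 3.227 -2.935
endloop
endfacet
facet normal -0.665 -0.139 0.734
outer loop
vertex -0.899 3.464 -2.51
vertex -1.319 3.227 -2.935
vertex -0.558 1.945 -2.488
endloop
endfacet
facet normal 0.026 0.862 -0.507
outer loop
vertex -1.319 3.227 -2.935
vertex -0.522 3.075 -3.152
vertex -1.273 2.901 -3.487
endloop
endfacet
facet normal -0.872 -0.450 0.193
outer loop
vertex -1.319 3.227 -2.935
vertex -1.273 2.901 -3.487
vertex -0.558 1.945 -2.488
endloop
endfacet
facet normal 0.026 0.862 -0.506
outer loop
vertex -1.273 2.901 -3.487
vertex -0.522 3.075 -3.152
vertex -0.787 2.677 -3.843
endloop
endfacet
facet normal -0.576 -0.756 -0.311
outer loop
vertex -1.273 2.901 -3.487
vertex -0.787 2.677 -3.843
vertex -0.558 1.945 -2.488
endloop
endfacet
facet normal 0.028 0.862 -0.507
outer loop
vertex -0.787 2.677 -3.843
vertex -0.522 3.075 -3.152
vertex -0.146 2.685 -3.794
endloop
endfacet
facet normal 0.048 -0.875 -0.481
outer loop
vertex -0.787 2.677 -3.843
vertex -0.146 2.685 -3.794
vertex -0.558 1.945 -2.488
endloop
endfacet
facet normal 0.027 0.861 -0.507
outer loop
vertex -0.146 2.685 -3.794
vertex -0.522 3.075 -3.152
vertex 0.275 2.922 -3.369
endloop
endfacet
facet normal 0.637 -0.740 -0.218
outer loop
vertex -0.146 2.685 -3.794
vertex 0.275 2.922 -3.369
vertex -0.558 1.945 -2.488
endloop
endfacet
facet normal 0.028 0.862 -0.507
outer loop
vertex 0.275 2.922 -3.369
vertex -0.522 3.075 -3.152
vertex 0.228 3.248 -2.817
endloop
endfacet
facet normal 0.844 -0.427 0.324
outer loop
vertex 0.275 2.922 -3.369
vertex 0.228 3.248 -2.817
vertex -0.558 1.945 -2.488
endloop
endfacet
facet normal 0.027 0.862 -0.506
outer loop
vertex 0.228 3.248 -2.817
vertex -0.522 3.075 -3.152
vertex -0.258 3.472 -2.461
endloop
endfacet
facet normal 0.549 -0.122 0.827
outer loop
vertex 0.228 3.248 -2.817
vertex -0.258 3.472 -2.461
vertex -0.558 1.945 -2.488
endloop
endfacet
facet normal 0.445 0.688 -0.573
outer loop
vertex 4.586 3.962 -3.07
vertex 3.638 4.156 -3.573
vertex 4.142 4.561 -2.695
endloop
endfacet
facet normal 0.410 -0.246 0.878
outer loop
vertex 4.586 3.962 -3.07
vertex 4.142 4.561 -2.695
vertex 2.842 2.924 -2.547
endloop
endfacet
facet normal 0.445 0.688 -0.573
outer loop
vertex 4.142 4.561 -2.695
vertex 3.638 4.156 -3.573
vertex 3.403 4.923 -2.834
endloop
endfacet
facet normal -0.101 0.169 0.980
outer loop
vertex 4.142 4.561 -2.695
vertex 3.403 4.923 -2.834
vertex 2.842 2.924 -2.547
endloop
endfacet
facet normal 0.445 0.688 -0.573
outer loop
vertex 3.403 4.923 -2.834
vertex 3.638 4.156 -3.573
vertex 2.802 4.835 -3.406
endloop
endfacet
facet normal -0.682 0.288 0.672
outer loop
vertex 3.403 4.923 -2.834
vertex 2.802 4.835 -3.406
vertex 2.842 2.924 -2.547
endloop
endfacet
facet normal 0.444 0.688 -0.573
outer loop
vertex 2.802 4.835 -3.406
vertex 3.638 4.156 -3.573
vertex 2.69 4.35 -4.075
endloop
endfacet
facet normal -0.990 0.041 0.136
outer loop
vertex 2.802 4.835 -3.406
vertex 2.69 4.35 -4.075
vertex 2.842 2.924 -2.547
endloop
endfacet
facet normal 0.444 0.689 -0.573
outer loop
vertex 2.69 4.35 -4.075
vertex 3.638 4.156 -3.573
vertex 3.134 3.752 -4.45
endloop
endfacet
facet normal -0.846 -0.429 -0.317
outer loop
vertex 2.69 4.35 -4.075
vertex 3.134 3.752 -4.45
vertex 2.842 2.924 -2.547
endloop
endfacet
facet normal 0.444 0.689 -0.573
outer loop
vertex 3.134 3.752 -4.45
vertex 3.638 4.156 -3.573
vertex 3.873 3.39 -4.312
endloop
endfacet
facet normal -0.335 -0.844 -0.419
outer loop
vertex 3.134 3.752 -4.45
vertex 3.873 3.39 -4.312
vertex 2.842 2.924 -2.547
endloop
endfacet
facet normal 0.445 0.689 -0.572
outer loop
vertex 3.873 3.39 -4.312
vertex 3.638 4.156 -3.573
vertex 4.474 3.477 -3.74
endloop
endfacet
facet normal 0.245 -0.963 -0.111
outer loop
vertex 3.873 3.39 -4.312
vertex 4.474 3.477 -3.74
vertex 2.842 2.924 -2.547
endloop
endfacet
facet normal 0.445 0.689 -0.573
outer loop
vertex 4.474 3.477 -3.74
vertex 3.638 4.156 -3.573
vertex 4.586 3.962 -3.07
endloop
endfacet
facet normal 0.554 -0.716 0.426
outer loop
vertex 4.474 3.477 -3.74
vertex 4.586 3.962 -3.07
vertex 2.842 2.924 -2.547
endloop
endfacet

endsolid


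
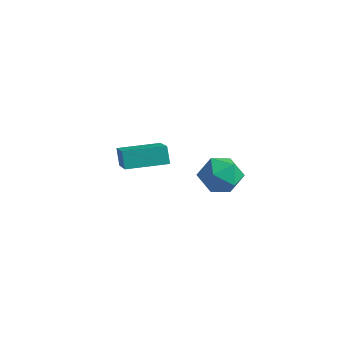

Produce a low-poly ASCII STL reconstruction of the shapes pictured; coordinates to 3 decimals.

solid 
facet normal 0.165 -0.304 0.938
outer loop
vertex 2.894 1.489 -0.266
vertex 1.842 1.207 -0.172
vertex 2.573 0.48 -0.536
endloop
endfacet
facet normal 0.751 -0.383 0.538
outer loop
vertex 2.894 1.489 -0.266
vertex 2.573 0.48 -0.536
vertex 3.294 1.011 -1.164
endloop
endfacet
facet normal 0.926 0.257 0.276
outer loop
vertex 2.894 1.489 -0.266
vertex 3.294 1.011 -1.164
vertex 3.009 2.066 -1.188
endloop
endfacet
facet normal 0.449 0.731 0.514
outer loop
vertex 2.894 1.489 -0.266
vertex 3.009 2.066 -1.188
vertex 2.111 2.187 -0.575
endloop
endfacet
facet normal -0.021 0.385 0.923
outer loop
vertex 2.894 1.489 -0.266
vertex 2.111 2.187 -0.575
vertex 1.842 1.207 -0.172
endloop
endfacet
facet normal 0.587 -0.809 -0.010
outer loop
vertex 3.294 1.011 -1.164
vertex 2.573 0.48 -0.536
vertex 2.489 0.433 -1.625
endloop
endfacet
facet normal -0.360 -0.681 0.637
outer loop
vertex 2.573 0.48 -0.536
vertex 1.842 1.207 -0.172
vertex 1.591 0.554 -1.012
endloop
endfacet
facet normal -0.662 0.433 0.612
outer loop
vertex 1.842 1.207 -0.172
vertex 2.111 2.187 -0.575
vertex 1.306 1.609 -1.036
endloop
endfacet
facet normal 0.099 0.994 -0.051
outer loop
vertex 2.111 2.187 -0.575
vertex 3.009 2.066 -1.188
vertex 2.027 2.14 -1.664
endloop
endfacet
facet normal 0.871 0.225 -0.436
outer loop
vertex 3.009 2.066 -1.188
vertex 3.294 1.011 -1.164
vertex 2.758 1.413 -2.028
endloop
endfacet
facet normal -0.449 -0.731 -0.514
outer loop
vertex 1.706 1.131 -1.934
vertex 2.489 0.433 -1.625
vertex 1.591 0.554 -1.012
endloop
endfacet
facet normal -0.926 -0.257 -0.276
outer loop
vertex 1.706 1.131 -1.934
vertex 1.591 0.554 -1.012
vertex 1.306 1.609 -1.036
endloop
endfacet
facet normal -0.751 0.383 -0.538
outer loop
vertex 1.706 1.131 -1.934
vertex 1.306 1.609 -1.036
vertex 2.027 2.14 -1.664
endloop
endfacet
facet normal -0.165 0.304 -0.938
outer loop
vertex 1.706 1.131 -1.934
vertex 2.027 2.14 -1.664
vertex 2.758 1.413 -2.028
endloop
endfacet
facet normal 0.021 -0.385 -0.923
outer loop
vertex 1.706 1.131 -1.934
vertex 2.758 1.413 -2.028
vertex 2.489 0.433 -1.625
endloop
endfacet
facet normal -0.099 -0.994 0.051
outer loop
vertex 1.591 0.554 -1.012
vertex 2.489 0.433 -1.625
vertex 2.573 0.48 -0.536
endloop
endfacet
facet normal -0.871 -0.225 0.436
outer loop
vertex 1.306 1.609 -1.036
vertex 1.591 0.554 -1.012
vertex 1.842 1.207 -0.172
endloop
endfacet
facet normal -0.587 0.809 0.010
outer loop
vertex 2.027 2.14 -1.664
vertex 1.306 1.609 -1.036
vertex 2.111 2.187 -0.575
endloop
endfacet
facet normal 0.360 0.681 -0.637
outer loop
vertex 2.758 1.413 -2.028
vertex 2.027 2.14 -1.664
vertex 3.009 2.066 -1.188
endloop
endfacet
facet normal 0.662 -0.433 -0.612
outer loop
vertex 2.489 0.433 -1.625
vertex 2.758 1.413 -2.028
vertex 3.294 1.011 -1.164
endloop
endfacet
facet normal -0.623 -0.780 -0.056
outer loop
vertex 2.018 -4.541 3.206
vertex 0.569 -3.309 2.162
vertex 2.377 -4.772 2.436
endloop
endfacet
facet normal 0.668 -0.568 0.482
outer loop
vertex 3.511 -3.351 2.538
vertex 2.018 -4.541 3.206
vertex 2.377 -4.772 2.436
endloop
endfacet
facet normal -0.623 -0.780 -0.057
outer loop
vertex 2.377 -4.772 2.436
vertex 0.569 -3.309 2.162
vertex 0.928 -3.539 1.392
endloop
endfacet
facet normal 0.407 -0.262 -0.875
outer loop
vertex 0.928 -3.539 1.392
vertex 3.511 -3.351 2.538
vertex 2.377 -4.772 2.436
endloop
endfacet
facet normal -0.407 0.262 0.875
outer loop
vertex 2.018 -4.541 3.206
vertex 1.703 -1.888 2.264
vertex 0.569 -3.309 2.162
endloop
endfacet
facet normal 0.668 -0.568 0.481
outer loop
vertex 3.152 -3.121 3.308
vertex 2.018 -4.541 3.206
vertex 3.511 -3.351 2.538
endloop
endfacet
facet normal -0.407 0.262 0.875
outer loop
vertex 3.152 -3.121 3.308
vertex 1.703 -1.888 2.264
vertex 2.018 -4.541 3.206
endloop
endfacet
facet normal -0.668 0.568 -0.481
outer loop
vertex 0.569 -3.309 2.162
vertex 1.703 -1.888 2.264
vertex 0.928 -3.539 1.392
endloop
endfacet
facet normal 0.407 -0.262 -0.875
outer loop
vertex 2.062 -2.119 1.494
vertex 3.511 -3.351 2.538
vertex 0.928 -3.539 1.392
endloop
endfacet
facet normal -0.668 0.568 -0.482
outer loop
vertex 0.928 -3.539 1.392
vertex 1.703 -1.888 2.264
vertex 2.062 -2.119 1.494
endloop
endfacet
facet normal 0.623 0.781 0.057
outer loop
vertex 2.062 -2.119 1.494
vertex 3.152 -3.121 3.308
vertex 3.511 -3.351 2.538
endloop
endfacet
facet normal 0.623 0.780 0.056
outer loop
vertex 1.703 -1.888 2.264
vertex 3.152 -3.121 3.308
vertex 2.062 -2.119 1.494
endloop
endfacet

endsolid


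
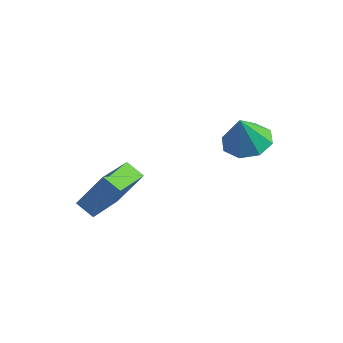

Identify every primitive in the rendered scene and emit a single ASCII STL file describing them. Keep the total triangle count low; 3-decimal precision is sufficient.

solid 
facet normal -0.882 0.064 0.467
outer loop
vertex -2.603 -0.597 -0.523
vertex -2.826 1.324 -1.206
vertex -3.392 -1.189 -1.932
endloop
endfacet
facet normal 0.109 -0.937 0.333
outer loop
vertex -2.634 -1.244 -2.334
vertex -2.603 -0.597 -0.523
vertex -3.392 -1.189 -1.932
endloop
endfacet
facet normal -0.882 0.064 0.467
outer loop
vertex -3.392 -1.189 -1.932
vertex -2.826 1.324 -1.206
vertex -3.615 0.731 -2.615
endloop
endfacet
facet normal -0.459 -0.345 -0.819
outer loop
vertex -3.615 0.731 -2.615
vertex -2.634 -1.244 -2.334
vertex -3.392 -1.189 -1.932
endloop
endfacet
facet normal 0.459 0.344 0.819
outer loop
vertex -2.603 -0.597 -0.523
vertex -2.068 1.269 -1.608
vertex -2.826 1.324 -1.206
endloop
endfacet
facet normal 0.110 -0.937 0.333
outer loop
vertex -1.845 -0.651 -0.925
vertex -2.603 -0.597 -0.523
vertex -2.634 -1.244 -2.334
endloop
endfacet
facet normal 0.459 0.345 0.819
outer loop
vertex -1.845 -0.651 -0.925
vertex -2.068 1.269 -1.608
vertex -2.603 -0.597 -0.523
endloop
endfacet
facet normal -0.109 0.937 -0.333
outer loop
vertex -2.826 1.324 -1.206
vertex -2.068 1.269 -1.608
vertex -3.615 0.731 -2.615
endloop
endfacet
facet normal -0.459 -0.344 -0.819
outer loop
vertex -2.857 0.677 -3.017
vertex -2.634 -1.244 -2.334
vertex -3.615 0.731 -2.615
endloop
endfacet
facet normal -0.109 0.937 -0.332
outer loop
vertex -3.615 0.731 -2.615
vertex -2.068 1.269 -1.608
vertex -2.857 0.677 -3.017
endloop
endfacet
facet normal 0.882 -0.064 -0.467
outer loop
vertex -2.857 0.677 -3.017
vertex -1.845 -0.651 -0.925
vertex -2.634 -1.244 -2.334
endloop
endfacet
facet normal 0.882 -0.064 -0.467
outer loop
vertex -2.068 1.269 -1.608
vertex -1.845 -0.651 -0.925
vertex -2.857 0.677 -3.017
endloop
endfacet
facet normal 0.081 0.268 -0.960
outer loop
vertex 1.966 3.376 1.204
vertex 1.436 2.617 0.948
vertex 1.247 3.528 1.186
endloop
endfacet
facet normal 0.119 0.652 0.749
outer loop
vertex 1.966 3.376 1.204
vertex 1.247 3.528 1.186
vertex 1.324 2.243 2.292
endloop
endfacet
facet normal 0.081 0.268 -0.960
outer loop
vertex 1.247 3.528 1.186
vertex 1.436 2.617 0.948
vertex 0.639 3.146 1.028
endloop
endfacet
facet normal -0.513 0.542 0.665
outer loop
vertex 1.247 3.528 1.186
vertex 0.639 3.146 1.028
vertex 1.324 2.243 2.292
endloop
endfacet
facet normal 0.081 0.267 -0.960
outer loop
vertex 0.639 3.146 1.028
vertex 1.436 2.617 0.948
vertex 0.499 2.455 0.824
endloop
endfacet
facet normal -0.869 0.031 0.493
outer loop
vertex 0.639 3.146 1.028
vertex 0.499 2.455 0.824
vertex 1.324 2.243 2.292
endloop
endfacet
facet normal 0.081 0.268 -0.960
outer loop
vertex 0.499 2.455 0.824
vertex 1.436 2.617 0.948
vertex 0.907 1.858 0.692
endloop
endfacet
facet normal -0.742 -0.581 0.333
outer loop
vertex 0.499 2.455 0.824
vertex 0.907 1.858 0.692
vertex 1.324 2.243 2.292
endloop
endfacet
facet normal 0.080 0.268 -0.960
outer loop
vertex 0.907 1.858 0.692
vertex 1.436 2.617 0.948
vertex 1.626 1.707 0.71
endloop
endfacet
facet normal -0.204 -0.938 0.279
outer loop
vertex 0.907 1.858 0.692
vertex 1.626 1.707 0.71
vertex 1.324 2.243 2.292
endloop
endfacet
facet normal 0.081 0.268 -0.960
outer loop
vertex 1.626 1.707 0.71
vertex 1.436 2.617 0.948
vertex 2.234 2.089 0.868
endloop
endfacet
facet normal 0.427 -0.829 0.362
outer loop
vertex 1.626 1.707 0.71
vertex 2.234 2.089 0.868
vertex 1.324 2.243 2.292
endloop
endfacet
facet normal 0.081 0.267 -0.960
outer loop
vertex 2.234 2.089 0.868
vertex 1.436 2.617 0.948
vertex 2.374 2.78 1.072
endloop
endfacet
facet normal 0.783 -0.317 0.535
outer loop
vertex 2.234 2.089 0.868
vertex 2.374 2.78 1.072
vertex 1.324 2.243 2.292
endloop
endfacet
facet normal 0.080 0.268 -0.960
outer loop
vertex 2.374 2.78 1.072
vertex 1.436 2.617 0.948
vertex 1.966 3.376 1.204
endloop
endfacet
facet normal 0.656 0.295 0.695
outer loop
vertex 2.374 2.78 1.072
vertex 1.966 3.376 1.204
vertex 1.324 2.243 2.292
endloop
endfacet

endsolid


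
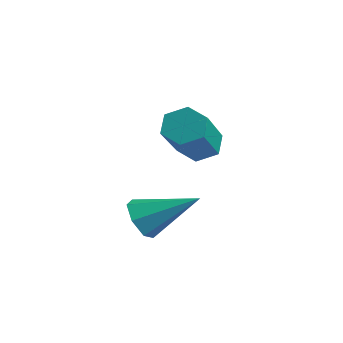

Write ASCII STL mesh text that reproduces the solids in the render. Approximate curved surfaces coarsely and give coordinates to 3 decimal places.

solid 
facet normal -0.624 -0.621 -0.475
outer loop
vertex -0.715 1.235 -2.325
vertex -1.141 1.461 -2.061
vertex -0.92 1.608 -2.543
endloop
endfacet
facet normal 0.828 0.138 -0.543
outer loop
vertex -0.715 1.235 -2.325
vertex -0.92 1.608 -2.543
vertex -0.299 2.299 -1.419
endloop
endfacet
facet normal -0.625 -0.620 -0.475
outer loop
vertex -0.92 1.608 -2.543
vertex -1.141 1.461 -2.061
vertex -1.291 1.87 -2.397
endloop
endfacet
facet normal 0.282 0.740 -0.611
outer loop
vertex -0.92 1.608 -2.543
vertex -1.291 1.87 -2.397
vertex -0.299 2.299 -1.419
endloop
endfacet
facet normal -0.624 -0.620 -0.476
outer loop
vertex -1.291 1.87 -2.397
vertex -1.141 1.461 -2.061
vertex -1.55 1.825 -1.999
endloop
endfacet
facet normal -0.313 0.945 -0.097
outer loop
vertex -1.291 1.87 -2.397
vertex -1.55 1.825 -1.999
vertex -0.299 2.299 -1.419
endloop
endfacet
facet normal -0.624 -0.620 -0.475
outer loop
vertex -1.55 1.825 -1.999
vertex -1.141 1.461 -2.061
vertex -1.501 1.506 -1.647
endloop
endfacet
facet normal -0.512 0.600 0.615
outer loop
vertex -1.55 1.825 -1.999
vertex -1.501 1.506 -1.647
vertex -0.299 2.299 -1.419
endloop
endfacet
facet normal -0.624 -0.620 -0.475
outer loop
vertex -1.501 1.506 -1.647
vertex -1.141 1.461 -2.061
vertex -1.181 1.153 -1.607
endloop
endfacet
facet normal -0.163 -0.036 0.986
outer loop
vertex -1.501 1.506 -1.647
vertex -1.181 1.153 -1.607
vertex -0.299 2.299 -1.419
endloop
endfacet
facet normal -0.623 -0.620 -0.476
outer loop
vertex -1.181 1.153 -1.607
vertex -1.141 1.461 -2.061
vertex -0.831 1.033 -1.909
endloop
endfacet
facet normal 0.471 -0.483 0.738
outer loop
vertex -1.181 1.153 -1.607
vertex -0.831 1.033 -1.909
vertex -0.299 2.299 -1.419
endloop
endfacet
facet normal -0.624 -0.621 -0.475
outer loop
vertex -0.831 1.033 -1.909
vertex -1.141 1.461 -2.061
vertex -0.715 1.235 -2.325
endloop
endfacet
facet normal 0.912 -0.406 0.057
outer loop
vertex -0.831 1.033 -1.909
vertex -0.715 1.235 -2.325
vertex -0.299 2.299 -1.419
endloop
endfacet
facet normal -0.544 0.632 -0.552
outer loop
vertex -1.591 3.154 -0.964
vertex -1.762 3.378 -0.539
vertex -1.337 3.548 -0.763
endloop
endfacet
facet normal 0.675 -0.060 -0.735
outer loop
vertex -1.591 3.154 -0.964
vertex -1.337 3.548 -0.763
vertex -0.666 2.079 -0.027
endloop
endfacet
facet normal 0.676 -0.059 -0.735
outer loop
vertex -0.666 2.079 -0.027
vertex -1.337 3.548 -0.763
vertex -0.412 2.473 0.175
endloop
endfacet
facet normal 0.544 -0.633 0.551
outer loop
vertex -0.666 2.079 -0.027
vertex -0.412 2.473 0.175
vertex -0.838 2.302 0.399
endloop
endfacet
facet normal -0.544 0.633 -0.551
outer loop
vertex -1.337 3.548 -0.763
vertex -1.762 3.378 -0.539
vertex -1.508 3.772 -0.337
endloop
endfacet
facet normal 0.769 0.638 -0.027
outer loop
vertex -1.337 3.548 -0.763
vertex -1.508 3.772 -0.337
vertex -0.412 2.473 0.175
endloop
endfacet
facet normal 0.769 0.639 -0.024
outer loop
vertex -0.412 2.473 0.175
vertex -1.508 3.772 -0.337
vertex -0.584 2.696 0.6
endloop
endfacet
facet normal 0.544 -0.632 0.552
outer loop
vertex -0.412 2.473 0.175
vertex -0.584 2.696 0.6
vertex -0.838 2.302 0.399
endloop
endfacet
facet normal -0.544 0.633 -0.551
outer loop
vertex -1.508 3.772 -0.337
vertex -1.762 3.378 -0.539
vertex -1.934 3.601 -0.113
endloop
endfacet
facet normal 0.093 0.698 0.710
outer loop
vertex -1.508 3.772 -0.337
vertex -1.934 3.601 -0.113
vertex -0.584 2.696 0.6
endloop
endfacet
facet normal 0.094 0.699 0.709
outer loop
vertex -0.584 2.696 0.6
vertex -1.934 3.601 -0.113
vertex -1.009 2.526 0.824
endloop
endfacet
facet normal 0.544 -0.632 0.552
outer loop
vertex -0.584 2.696 0.6
vertex -1.009 2.526 0.824
vertex -0.838 2.302 0.399
endloop
endfacet
facet normal -0.544 0.633 -0.551
outer loop
vertex -1.934 3.601 -0.113
vertex -1.762 3.378 -0.539
vertex -2.188 3.207 -0.315
endloop
endfacet
facet normal -0.676 0.059 0.735
outer loop
vertex -1.934 3.601 -0.113
vertex -2.188 3.207 -0.315
vertex -1.009 2.526 0.824
endloop
endfacet
facet normal -0.675 0.060 0.735
outer loop
vertex -1.009 2.526 0.824
vertex -2.188 3.207 -0.315
vertex -1.263 2.132 0.623
endloop
endfacet
facet normal 0.544 -0.632 0.552
outer loop
vertex -1.009 2.526 0.824
vertex -1.263 2.132 0.623
vertex -0.838 2.302 0.399
endloop
endfacet
facet normal -0.544 0.632 -0.552
outer loop
vertex -2.188 3.207 -0.315
vertex -1.762 3.378 -0.539
vertex -2.016 2.984 -0.74
endloop
endfacet
facet normal -0.768 -0.640 0.025
outer loop
vertex -2.188 3.207 -0.315
vertex -2.016 2.984 -0.74
vertex -1.263 2.132 0.623
endloop
endfacet
facet normal -0.770 -0.638 0.026
outer loop
vertex -1.263 2.132 0.623
vertex -2.016 2.984 -0.74
vertex -1.092 1.908 0.197
endloop
endfacet
facet normal 0.544 -0.633 0.551
outer loop
vertex -1.263 2.132 0.623
vertex -1.092 1.908 0.197
vertex -0.838 2.302 0.399
endloop
endfacet
facet normal -0.544 0.632 -0.552
outer loop
vertex -2.016 2.984 -0.74
vertex -1.762 3.378 -0.539
vertex -1.591 3.154 -0.964
endloop
endfacet
facet normal -0.094 -0.699 -0.709
outer loop
vertex -2.016 2.984 -0.74
vertex -1.591 3.154 -0.964
vertex -1.092 1.908 0.197
endloop
endfacet
facet normal -0.093 -0.698 -0.710
outer loop
vertex -1.092 1.908 0.197
vertex -1.591 3.154 -0.964
vertex -0.666 2.079 -0.027
endloop
endfacet
facet normal 0.544 -0.633 0.551
outer loop
vertex -1.092 1.908 0.197
vertex -0.666 2.079 -0.027
vertex -0.838 2.302 0.399
endloop
endfacet

endsolid


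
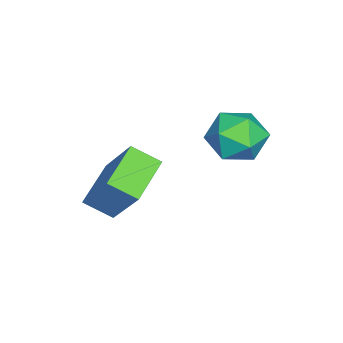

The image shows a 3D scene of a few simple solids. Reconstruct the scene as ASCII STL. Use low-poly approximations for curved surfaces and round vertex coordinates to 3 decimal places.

solid 
facet normal -0.403 0.661 0.633
outer loop
vertex -3.757 0.108 2.825
vertex -4.35 -0.548 3.132
vertex -3.518 -0.438 3.547
endloop
endfacet
facet normal 0.286 0.807 0.516
outer loop
vertex -3.757 0.108 2.825
vertex -3.518 -0.438 3.547
vertex -2.889 -0.237 2.884
endloop
endfacet
facet normal 0.374 0.909 -0.184
outer loop
vertex -3.757 0.108 2.825
vertex -2.889 -0.237 2.884
vertex -3.332 -0.222 2.06
endloop
endfacet
facet normal -0.260 0.826 -0.501
outer loop
vertex -3.757 0.108 2.825
vertex -3.332 -0.222 2.06
vertex -4.235 -0.414 2.213
endloop
endfacet
facet normal -0.741 0.672 0.005
outer loop
vertex -3.757 0.108 2.825
vertex -4.235 -0.414 2.213
vertex -4.35 -0.548 3.132
endloop
endfacet
facet normal 0.668 0.235 0.706
outer loop
vertex -2.889 -0.237 2.884
vertex -3.518 -0.438 3.547
vertex -2.945 -1.106 3.227
endloop
endfacet
facet normal -0.446 -0.003 0.895
outer loop
vertex -3.518 -0.438 3.547
vertex -4.35 -0.548 3.132
vertex -3.848 -1.298 3.38
endloop
endfacet
facet normal -0.992 0.016 -0.122
outer loop
vertex -4.35 -0.548 3.132
vertex -4.235 -0.414 2.213
vertex -4.291 -1.283 2.556
endloop
endfacet
facet normal -0.216 0.265 -0.940
outer loop
vertex -4.235 -0.414 2.213
vertex -3.332 -0.222 2.06
vertex -3.662 -1.082 1.893
endloop
endfacet
facet normal 0.810 0.401 -0.428
outer loop
vertex -3.332 -0.222 2.06
vertex -2.889 -0.237 2.884
vertex -2.83 -0.972 2.308
endloop
endfacet
facet normal 0.260 -0.826 0.501
outer loop
vertex -3.423 -1.628 2.615
vertex -2.945 -1.106 3.227
vertex -3.848 -1.298 3.38
endloop
endfacet
facet normal -0.374 -0.909 0.184
outer loop
vertex -3.423 -1.628 2.615
vertex -3.848 -1.298 3.38
vertex -4.291 -1.283 2.556
endloop
endfacet
facet normal -0.286 -0.807 -0.516
outer loop
vertex -3.423 -1.628 2.615
vertex -4.291 -1.283 2.556
vertex -3.662 -1.082 1.893
endloop
endfacet
facet normal 0.403 -0.661 -0.633
outer loop
vertex -3.423 -1.628 2.615
vertex -3.662 -1.082 1.893
vertex -2.83 -0.972 2.308
endloop
endfacet
facet normal 0.741 -0.672 -0.005
outer loop
vertex -3.423 -1.628 2.615
vertex -2.83 -0.972 2.308
vertex -2.945 -1.106 3.227
endloop
endfacet
facet normal 0.216 -0.265 0.940
outer loop
vertex -3.848 -1.298 3.38
vertex -2.945 -1.106 3.227
vertex -3.518 -0.438 3.547
endloop
endfacet
facet normal -0.810 -0.401 0.428
outer loop
vertex -4.291 -1.283 2.556
vertex -3.848 -1.298 3.38
vertex -4.35 -0.548 3.132
endloop
endfacet
facet normal -0.668 -0.235 -0.706
outer loop
vertex -3.662 -1.082 1.893
vertex -4.291 -1.283 2.556
vertex -4.235 -0.414 2.213
endloop
endfacet
facet normal 0.446 0.003 -0.895
outer loop
vertex -2.83 -0.972 2.308
vertex -3.662 -1.082 1.893
vertex -3.332 -0.222 2.06
endloop
endfacet
facet normal 0.992 -0.016 0.122
outer loop
vertex -2.945 -1.106 3.227
vertex -2.83 -0.972 2.308
vertex -2.889 -0.237 2.884
endloop
endfacet
facet normal -0.385 -0.469 -0.795
outer loop
vertex -1.08 -4.304 1.211
vertex -2.418 -4.056 1.713
vertex -1.106 -3.472 0.733
endloop
endfacet
facet normal 0.922 -0.171 -0.347
outer loop
vertex -0.342 -2.544 2.307
vertex -1.08 -4.304 1.211
vertex -1.106 -3.472 0.733
endloop
endfacet
facet normal -0.386 -0.468 -0.795
outer loop
vertex -1.106 -3.472 0.733
vertex -2.418 -4.056 1.713
vertex -2.443 -3.223 1.235
endloop
endfacet
facet normal -0.026 0.867 -0.498
outer loop
vertex -2.443 -3.223 1.235
vertex -0.342 -2.544 2.307
vertex -1.106 -3.472 0.733
endloop
endfacet
facet normal 0.026 -0.867 0.498
outer loop
vertex -1.08 -4.304 1.211
vertex -1.654 -3.128 3.287
vertex -2.418 -4.056 1.713
endloop
endfacet
facet normal 0.922 -0.171 -0.346
outer loop
vertex -0.317 -3.377 2.785
vertex -1.08 -4.304 1.211
vertex -0.342 -2.544 2.307
endloop
endfacet
facet normal 0.026 -0.867 0.498
outer loop
vertex -0.317 -3.377 2.785
vertex -1.654 -3.128 3.287
vertex -1.08 -4.304 1.211
endloop
endfacet
facet normal -0.922 0.171 0.347
outer loop
vertex -2.418 -4.056 1.713
vertex -1.654 -3.128 3.287
vertex -2.443 -3.223 1.235
endloop
endfacet
facet normal -0.026 0.867 -0.498
outer loop
vertex -1.68 -2.296 2.809
vertex -0.342 -2.544 2.307
vertex -2.443 -3.223 1.235
endloop
endfacet
facet normal -0.922 0.170 0.347
outer loop
vertex -2.443 -3.223 1.235
vertex -1.654 -3.128 3.287
vertex -1.68 -2.296 2.809
endloop
endfacet
facet normal 0.385 0.468 0.795
outer loop
vertex -1.68 -2.296 2.809
vertex -0.317 -3.377 2.785
vertex -0.342 -2.544 2.307
endloop
endfacet
facet normal 0.386 0.469 0.795
outer loop
vertex -1.654 -3.128 3.287
vertex -0.317 -3.377 2.785
vertex -1.68 -2.296 2.809
endloop
endfacet

endsolid


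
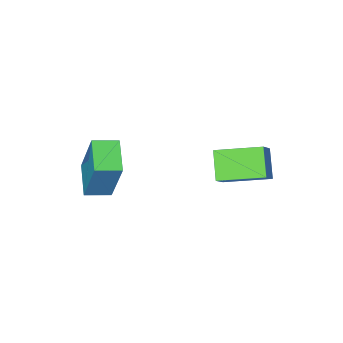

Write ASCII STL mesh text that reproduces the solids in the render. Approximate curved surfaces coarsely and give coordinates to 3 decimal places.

solid 
facet normal -0.869 0.474 -0.143
outer loop
vertex 0.863 0.637 3.102
vertex 1.467 1.607 2.647
vertex 0.737 -0.155 1.248
endloop
endfacet
facet normal -0.491 -0.789 0.370
outer loop
vertex 1.493 -0.567 1.373
vertex 0.863 0.637 3.102
vertex 0.737 -0.155 1.248
endloop
endfacet
facet normal -0.869 0.474 -0.143
outer loop
vertex 0.737 -0.155 1.248
vertex 1.467 1.607 2.647
vertex 1.341 0.815 0.793
endloop
endfacet
facet normal -0.062 -0.392 -0.918
outer loop
vertex 1.341 0.815 0.793
vertex 1.493 -0.567 1.373
vertex 0.737 -0.155 1.248
endloop
endfacet
facet normal 0.062 0.392 0.918
outer loop
vertex 0.863 0.637 3.102
vertex 2.223 1.195 2.772
vertex 1.467 1.607 2.647
endloop
endfacet
facet normal -0.491 -0.789 0.370
outer loop
vertex 1.619 0.225 3.227
vertex 0.863 0.637 3.102
vertex 1.493 -0.567 1.373
endloop
endfacet
facet normal 0.062 0.392 0.918
outer loop
vertex 1.619 0.225 3.227
vertex 2.223 1.195 2.772
vertex 0.863 0.637 3.102
endloop
endfacet
facet normal 0.491 0.789 -0.370
outer loop
vertex 1.467 1.607 2.647
vertex 2.223 1.195 2.772
vertex 1.341 0.815 0.793
endloop
endfacet
facet normal -0.062 -0.392 -0.918
outer loop
vertex 2.097 0.403 0.918
vertex 1.493 -0.567 1.373
vertex 1.341 0.815 0.793
endloop
endfacet
facet normal 0.491 0.789 -0.370
outer loop
vertex 1.341 0.815 0.793
vertex 2.223 1.195 2.772
vertex 2.097 0.403 0.918
endloop
endfacet
facet normal 0.869 -0.474 0.143
outer loop
vertex 2.097 0.403 0.918
vertex 1.619 0.225 3.227
vertex 1.493 -0.567 1.373
endloop
endfacet
facet normal 0.869 -0.474 0.143
outer loop
vertex 2.223 1.195 2.772
vertex 1.619 0.225 3.227
vertex 2.097 0.403 0.918
endloop
endfacet
facet normal -0.393 -0.607 0.690
outer loop
vertex -1.265 2.562 2.807
vertex -2.34 3.652 3.154
vertex -1.86 2.188 2.139
endloop
endfacet
facet normal 0.685 -0.694 -0.221
outer loop
vertex -1.42 2.868 1.366
vertex -1.265 2.562 2.807
vertex -1.86 2.188 2.139
endloop
endfacet
facet normal -0.393 -0.607 0.690
outer loop
vertex -1.86 2.188 2.139
vertex -2.34 3.652 3.154
vertex -2.935 3.278 2.486
endloop
endfacet
facet normal -0.614 -0.386 -0.689
outer loop
vertex -2.935 3.278 2.486
vertex -1.42 2.868 1.366
vertex -1.86 2.188 2.139
endloop
endfacet
facet normal 0.614 0.386 0.689
outer loop
vertex -1.265 2.562 2.807
vertex -1.9 4.332 2.381
vertex -2.34 3.652 3.154
endloop
endfacet
facet normal 0.685 -0.694 -0.221
outer loop
vertex -0.825 3.242 2.034
vertex -1.265 2.562 2.807
vertex -1.42 2.868 1.366
endloop
endfacet
facet normal 0.614 0.386 0.689
outer loop
vertex -0.825 3.242 2.034
vertex -1.9 4.332 2.381
vertex -1.265 2.562 2.807
endloop
endfacet
facet normal -0.685 0.694 0.221
outer loop
vertex -2.34 3.652 3.154
vertex -1.9 4.332 2.381
vertex -2.935 3.278 2.486
endloop
endfacet
facet normal -0.614 -0.386 -0.689
outer loop
vertex -2.495 3.958 1.713
vertex -1.42 2.868 1.366
vertex -2.935 3.278 2.486
endloop
endfacet
facet normal -0.685 0.694 0.221
outer loop
vertex -2.935 3.278 2.486
vertex -1.9 4.332 2.381
vertex -2.495 3.958 1.713
endloop
endfacet
facet normal 0.393 0.607 -0.690
outer loop
vertex -2.495 3.958 1.713
vertex -0.825 3.242 2.034
vertex -1.42 2.868 1.366
endloop
endfacet
facet normal 0.393 0.607 -0.690
outer loop
vertex -1.9 4.332 2.381
vertex -0.825 3.242 2.034
vertex -2.495 3.958 1.713
endloop
endfacet

endsolid


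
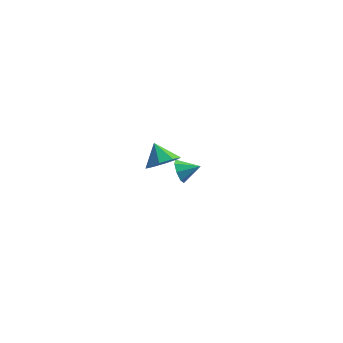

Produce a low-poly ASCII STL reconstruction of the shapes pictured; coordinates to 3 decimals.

solid 
facet normal 0.505 -0.494 -0.708
outer loop
vertex -0.018 -3.498 3.278
vertex -0.591 -4.281 3.416
vertex -0.626 -3.49 2.839
endloop
endfacet
facet normal -0.037 0.997 0.069
outer loop
vertex -0.018 -3.498 3.278
vertex -0.626 -3.49 2.839
vertex -1.269 -3.619 4.364
endloop
endfacet
facet normal 0.506 -0.494 -0.708
outer loop
vertex -0.626 -3.49 2.839
vertex -0.591 -4.281 3.416
vertex -1.213 -3.945 2.737
endloop
endfacet
facet normal -0.583 0.792 -0.179
outer loop
vertex -0.626 -3.49 2.839
vertex -1.213 -3.945 2.737
vertex -1.269 -3.619 4.364
endloop
endfacet
facet normal 0.505 -0.494 -0.707
outer loop
vertex -1.213 -3.945 2.737
vertex -0.591 -4.281 3.416
vertex -1.436 -4.597 3.033
endloop
endfacet
facet normal -0.954 0.285 -0.090
outer loop
vertex -1.213 -3.945 2.737
vertex -1.436 -4.597 3.033
vertex -1.269 -3.619 4.364
endloop
endfacet
facet normal 0.505 -0.494 -0.707
outer loop
vertex -1.436 -4.597 3.033
vertex -0.591 -4.281 3.416
vertex -1.164 -5.064 3.554
endloop
endfacet
facet normal -0.932 -0.227 0.283
outer loop
vertex -1.436 -4.597 3.033
vertex -1.164 -5.064 3.554
vertex -1.269 -3.619 4.364
endloop
endfacet
facet normal 0.506 -0.495 -0.707
outer loop
vertex -1.164 -5.064 3.554
vertex -0.591 -4.281 3.416
vertex -0.557 -5.072 3.994
endloop
endfacet
facet normal -0.530 -0.444 0.723
outer loop
vertex -1.164 -5.064 3.554
vertex -0.557 -5.072 3.994
vertex -1.269 -3.619 4.364
endloop
endfacet
facet normal 0.505 -0.495 -0.707
outer loop
vertex -0.557 -5.072 3.994
vertex -0.591 -4.281 3.416
vertex 0.03 -4.617 4.095
endloop
endfacet
facet normal 0.018 -0.239 0.971
outer loop
vertex -0.557 -5.072 3.994
vertex 0.03 -4.617 4.095
vertex -1.269 -3.619 4.364
endloop
endfacet
facet normal 0.505 -0.495 -0.707
outer loop
vertex 0.03 -4.617 4.095
vertex -0.591 -4.281 3.416
vertex 0.254 -3.965 3.799
endloop
endfacet
facet normal 0.388 0.267 0.882
outer loop
vertex 0.03 -4.617 4.095
vertex 0.254 -3.965 3.799
vertex -1.269 -3.619 4.364
endloop
endfacet
facet normal 0.505 -0.494 -0.707
outer loop
vertex 0.254 -3.965 3.799
vertex -0.591 -4.281 3.416
vertex -0.018 -3.498 3.278
endloop
endfacet
facet normal 0.366 0.780 0.508
outer loop
vertex 0.254 -3.965 3.799
vertex -0.018 -3.498 3.278
vertex -1.269 -3.619 4.364
endloop
endfacet
facet normal -0.902 -0.246 -0.355
outer loop
vertex -1.471 2.78 -3.686
vertex -1.829 3.166 -3.043
vertex -1.591 3.392 -3.805
endloop
endfacet
facet normal 0.800 0.040 -0.599
outer loop
vertex -1.471 2.78 -3.686
vertex -1.591 3.392 -3.805
vertex -0.691 3.474 -2.597
endloop
endfacet
facet normal -0.903 -0.244 -0.354
outer loop
vertex -1.591 3.392 -3.805
vertex -1.829 3.166 -3.043
vertex -1.849 3.872 -3.479
endloop
endfacet
facet normal 0.590 0.646 -0.484
outer loop
vertex -1.591 3.392 -3.805
vertex -1.849 3.872 -3.479
vertex -0.691 3.474 -2.597
endloop
endfacet
facet normal -0.902 -0.245 -0.355
outer loop
vertex -1.849 3.872 -3.479
vertex -1.829 3.166 -3.043
vertex -2.096 3.938 -2.897
endloop
endfacet
facet normal 0.309 0.951 0.023
outer loop
vertex -1.849 3.872 -3.479
vertex -2.096 3.938 -2.897
vertex -0.691 3.474 -2.597
endloop
endfacet
facet normal -0.902 -0.245 -0.355
outer loop
vertex -2.096 3.938 -2.897
vertex -1.829 3.166 -3.043
vertex -2.186 3.551 -2.401
endloop
endfacet
facet normal 0.122 0.772 0.624
outer loop
vertex -2.096 3.938 -2.897
vertex -2.186 3.551 -2.401
vertex -0.691 3.474 -2.597
endloop
endfacet
facet normal -0.902 -0.246 -0.354
outer loop
vertex -2.186 3.551 -2.401
vertex -1.829 3.166 -3.043
vertex -2.066 2.939 -2.281
endloop
endfacet
facet normal 0.138 0.217 0.966
outer loop
vertex -2.186 3.551 -2.401
vertex -2.066 2.939 -2.281
vertex -0.691 3.474 -2.597
endloop
endfacet
facet normal -0.903 -0.244 -0.354
outer loop
vertex -2.066 2.939 -2.281
vertex -1.829 3.166 -3.043
vertex -1.808 2.459 -2.608
endloop
endfacet
facet normal 0.348 -0.393 0.851
outer loop
vertex -2.066 2.939 -2.281
vertex -1.808 2.459 -2.608
vertex -0.691 3.474 -2.597
endloop
endfacet
facet normal -0.902 -0.246 -0.356
outer loop
vertex -1.808 2.459 -2.608
vertex -1.829 3.166 -3.043
vertex -1.561 2.393 -3.189
endloop
endfacet
facet normal 0.629 -0.696 0.346
outer loop
vertex -1.808 2.459 -2.608
vertex -1.561 2.393 -3.189
vertex -0.691 3.474 -2.597
endloop
endfacet
facet normal -0.902 -0.246 -0.355
outer loop
vertex -1.561 2.393 -3.189
vertex -1.829 3.166 -3.043
vertex -1.471 2.78 -3.686
endloop
endfacet
facet normal 0.817 -0.518 -0.255
outer loop
vertex -1.561 2.393 -3.189
vertex -1.471 2.78 -3.686
vertex -0.691 3.474 -2.597
endloop
endfacet

endsolid


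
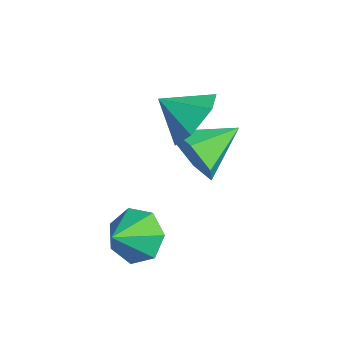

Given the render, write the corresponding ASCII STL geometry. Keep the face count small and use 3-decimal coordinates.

solid 
facet normal -0.491 0.676 -0.550
outer loop
vertex 3.298 -1.396 -0.091
vertex 2.872 -1.151 0.591
vertex 3.603 -0.859 0.297
endloop
endfacet
facet normal 0.908 -0.359 -0.216
outer loop
vertex 3.298 -1.396 -0.091
vertex 3.603 -0.859 0.297
vertex 3.408 -1.889 1.189
endloop
endfacet
facet normal -0.491 0.677 -0.549
outer loop
vertex 3.603 -0.859 0.297
vertex 2.872 -1.151 0.591
vertex 3.358 -0.543 0.906
endloop
endfacet
facet normal 0.940 0.103 0.325
outer loop
vertex 3.603 -0.859 0.297
vertex 3.358 -0.543 0.906
vertex 3.408 -1.889 1.189
endloop
endfacet
facet normal -0.491 0.677 -0.548
outer loop
vertex 3.358 -0.543 0.906
vertex 2.872 -1.151 0.591
vertex 2.747 -0.685 1.278
endloop
endfacet
facet normal 0.476 0.198 0.857
outer loop
vertex 3.358 -0.543 0.906
vertex 2.747 -0.685 1.278
vertex 3.408 -1.889 1.189
endloop
endfacet
facet normal -0.491 0.677 -0.548
outer loop
vertex 2.747 -0.685 1.278
vertex 2.872 -1.151 0.591
vertex 2.231 -1.178 1.132
endloop
endfacet
facet normal -0.136 -0.147 0.980
outer loop
vertex 2.747 -0.685 1.278
vertex 2.231 -1.178 1.132
vertex 3.408 -1.889 1.189
endloop
endfacet
facet normal -0.491 0.677 -0.548
outer loop
vertex 2.231 -1.178 1.132
vertex 2.872 -1.151 0.591
vertex 2.197 -1.651 0.579
endloop
endfacet
facet normal -0.434 -0.671 0.601
outer loop
vertex 2.231 -1.178 1.132
vertex 2.197 -1.651 0.579
vertex 3.408 -1.889 1.189
endloop
endfacet
facet normal -0.491 0.676 -0.549
outer loop
vertex 2.197 -1.651 0.579
vertex 2.872 -1.151 0.591
vertex 2.672 -1.748 0.035
endloop
endfacet
facet normal -0.195 -0.981 0.005
outer loop
vertex 2.197 -1.651 0.579
vertex 2.672 -1.748 0.035
vertex 3.408 -1.889 1.189
endloop
endfacet
facet normal -0.491 0.676 -0.549
outer loop
vertex 2.672 -1.748 0.035
vertex 2.872 -1.151 0.591
vertex 3.298 -1.396 -0.091
endloop
endfacet
facet normal 0.402 -0.843 -0.359
outer loop
vertex 2.672 -1.748 0.035
vertex 3.298 -1.396 -0.091
vertex 3.408 -1.889 1.189
endloop
endfacet
facet normal 0.407 0.734 -0.543
outer loop
vertex 1.503 1.164 3.902
vertex 1.006 0.886 3.154
vertex 0.648 1.523 3.746
endloop
endfacet
facet normal -0.163 0.039 0.986
outer loop
vertex 1.503 1.164 3.902
vertex 0.648 1.523 3.746
vertex 0.534 0.034 3.786
endloop
endfacet
facet normal 0.406 0.734 -0.544
outer loop
vertex 0.648 1.523 3.746
vertex 1.006 0.886 3.154
vertex 0.151 1.244 2.999
endloop
endfacet
facet normal -0.843 0.079 0.532
outer loop
vertex 0.648 1.523 3.746
vertex 0.151 1.244 2.999
vertex 0.534 0.034 3.786
endloop
endfacet
facet normal 0.406 0.734 -0.545
outer loop
vertex 0.151 1.244 2.999
vertex 1.006 0.886 3.154
vertex 0.508 0.607 2.407
endloop
endfacet
facet normal -0.914 -0.381 -0.141
outer loop
vertex 0.151 1.244 2.999
vertex 0.508 0.607 2.407
vertex 0.534 0.034 3.786
endloop
endfacet
facet normal 0.406 0.733 -0.545
outer loop
vertex 0.508 0.607 2.407
vertex 1.006 0.886 3.154
vertex 1.363 0.249 2.563
endloop
endfacet
facet normal -0.303 -0.882 -0.361
outer loop
vertex 0.508 0.607 2.407
vertex 1.363 0.249 2.563
vertex 0.534 0.034 3.786
endloop
endfacet
facet normal 0.407 0.733 -0.544
outer loop
vertex 1.363 0.249 2.563
vertex 1.006 0.886 3.154
vertex 1.861 0.527 3.31
endloop
endfacet
facet normal 0.376 -0.922 0.093
outer loop
vertex 1.363 0.249 2.563
vertex 1.861 0.527 3.31
vertex 0.534 0.034 3.786
endloop
endfacet
facet normal 0.407 0.734 -0.543
outer loop
vertex 1.861 0.527 3.31
vertex 1.006 0.886 3.154
vertex 1.503 1.164 3.902
endloop
endfacet
facet normal 0.446 -0.462 0.767
outer loop
vertex 1.861 0.527 3.31
vertex 1.503 1.164 3.902
vertex 0.534 0.034 3.786
endloop
endfacet
facet normal 0.270 -0.904 -0.331
outer loop
vertex 0.922 0.774 2.087
vertex 0.476 0.938 1.276
vertex 1.381 1.173 1.371
endloop
endfacet
facet normal 0.606 0.463 0.647
outer loop
vertex 0.922 0.774 2.087
vertex 1.381 1.173 1.371
vertex 0.064 2.322 1.784
endloop
endfacet
facet normal 0.270 -0.904 -0.332
outer loop
vertex 1.381 1.173 1.371
vertex 0.476 0.938 1.276
vertex 0.936 1.338 0.56
endloop
endfacet
facet normal 0.614 0.768 -0.180
outer loop
vertex 1.381 1.173 1.371
vertex 0.936 1.338 0.56
vertex 0.064 2.322 1.784
endloop
endfacet
facet normal 0.270 -0.904 -0.332
outer loop
vertex 0.936 1.338 0.56
vertex 0.476 0.938 1.276
vertex 0.031 1.103 0.465
endloop
endfacet
facet normal -0.119 0.731 -0.672
outer loop
vertex 0.936 1.338 0.56
vertex 0.031 1.103 0.465
vertex 0.064 2.322 1.784
endloop
endfacet
facet normal 0.270 -0.904 -0.332
outer loop
vertex 0.031 1.103 0.465
vertex 0.476 0.938 1.276
vertex -0.429 0.703 1.181
endloop
endfacet
facet normal -0.859 0.387 -0.336
outer loop
vertex 0.031 1.103 0.465
vertex -0.429 0.703 1.181
vertex 0.064 2.322 1.784
endloop
endfacet
facet normal 0.270 -0.904 -0.331
outer loop
vertex -0.429 0.703 1.181
vertex 0.476 0.938 1.276
vertex 0.017 0.539 1.992
endloop
endfacet
facet normal -0.866 0.080 0.493
outer loop
vertex -0.429 0.703 1.181
vertex 0.017 0.539 1.992
vertex 0.064 2.322 1.784
endloop
endfacet
facet normal 0.270 -0.904 -0.331
outer loop
vertex 0.017 0.539 1.992
vertex 0.476 0.938 1.276
vertex 0.922 0.774 2.087
endloop
endfacet
facet normal -0.134 0.118 0.984
outer loop
vertex 0.017 0.539 1.992
vertex 0.922 0.774 2.087
vertex 0.064 2.322 1.784
endloop
endfacet

endsolid
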